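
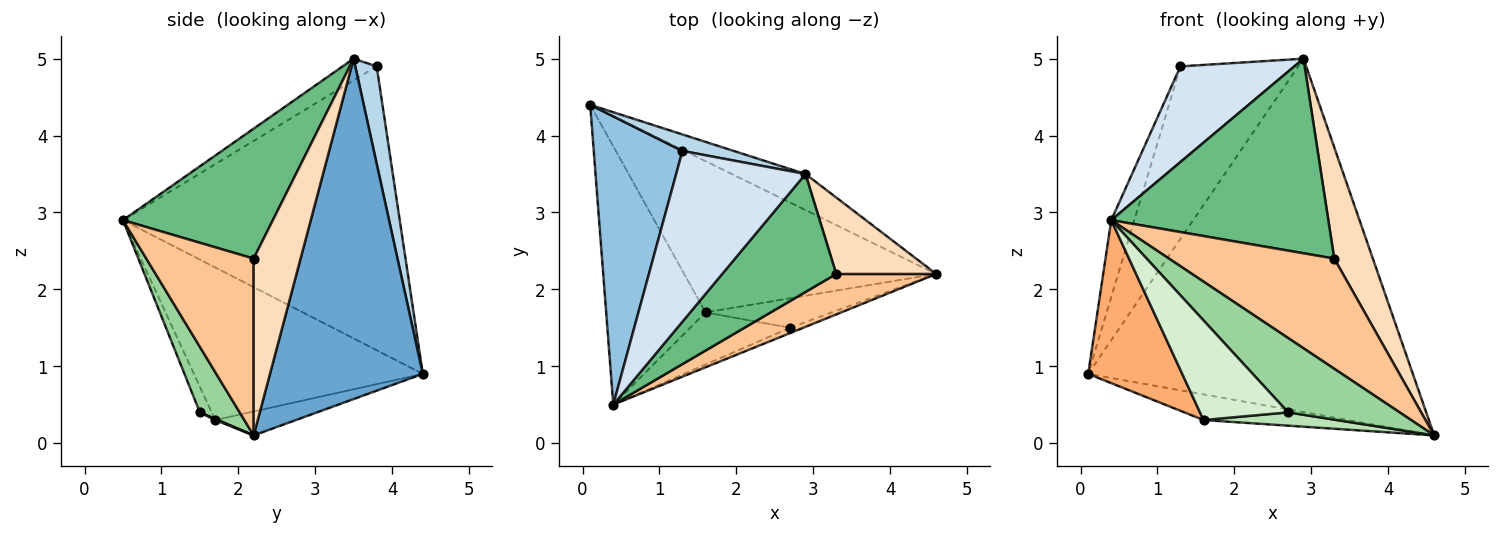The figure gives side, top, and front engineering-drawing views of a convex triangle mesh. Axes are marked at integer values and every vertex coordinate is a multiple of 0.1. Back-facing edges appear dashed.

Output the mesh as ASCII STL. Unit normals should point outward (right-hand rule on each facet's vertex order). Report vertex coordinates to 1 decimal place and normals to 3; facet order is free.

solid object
 facet normal 0.424 0.901 -0.092
  outer loop
   vertex 2.9 3.5 5.0
   vertex 4.6 2.2 0.1
   vertex 0.1 4.4 0.9
  endloop
 endfacet
 facet normal -0.951 0.079 0.297
  outer loop
   vertex 1.3 3.8 4.9
   vertex 0.1 4.4 0.9
   vertex 0.4 0.5 2.9
  endloop
 endfacet
 facet normal 0.178 0.980 0.094
  outer loop
   vertex 1.3 3.8 4.9
   vertex 2.9 3.5 5.0
   vertex 0.1 4.4 0.9
  endloop
 endfacet
 facet normal -0.145 -0.484 0.863
  outer loop
   vertex 1.3 3.8 4.9
   vertex 0.4 0.5 2.9
   vertex 2.9 3.5 5.0
  endloop
 endfacet
 facet normal -0.093 0.166 -0.982
  outer loop
   vertex 1.6 1.7 0.3
   vertex 0.1 4.4 0.9
   vertex 4.6 2.2 0.1
  endloop
 endfacet
 facet normal -0.792 -0.326 -0.516
  outer loop
   vertex 1.6 1.7 0.3
   vertex 0.4 0.5 2.9
   vertex 0.1 4.4 0.9
  endloop
 endfacet
 facet normal 0.521 -0.802 0.294
  outer loop
   vertex 3.3 2.2 2.4
   vertex 0.4 0.5 2.9
   vertex 4.6 2.2 0.1
  endloop
 endfacet
 facet normal 0.708 -0.582 0.400
  outer loop
   vertex 3.3 2.2 2.4
   vertex 4.6 2.2 0.1
   vertex 2.9 3.5 5.0
  endloop
 endfacet
 facet normal 0.509 -0.736 0.446
  outer loop
   vertex 3.3 2.2 2.4
   vertex 2.9 3.5 5.0
   vertex 0.4 0.5 2.9
  endloop
 endfacet
 facet normal 0.336 -0.940 -0.067
  outer loop
   vertex 2.7 1.5 0.4
   vertex 4.6 2.2 0.1
   vertex 0.4 0.5 2.9
  endloop
 endfacet
 facet normal 0.008 -0.412 -0.911
  outer loop
   vertex 2.7 1.5 0.4
   vertex 1.6 1.7 0.3
   vertex 4.6 2.2 0.1
  endloop
 endfacet
 facet normal -0.118 -0.880 -0.461
  outer loop
   vertex 2.7 1.5 0.4
   vertex 0.4 0.5 2.9
   vertex 1.6 1.7 0.3
  endloop
 endfacet
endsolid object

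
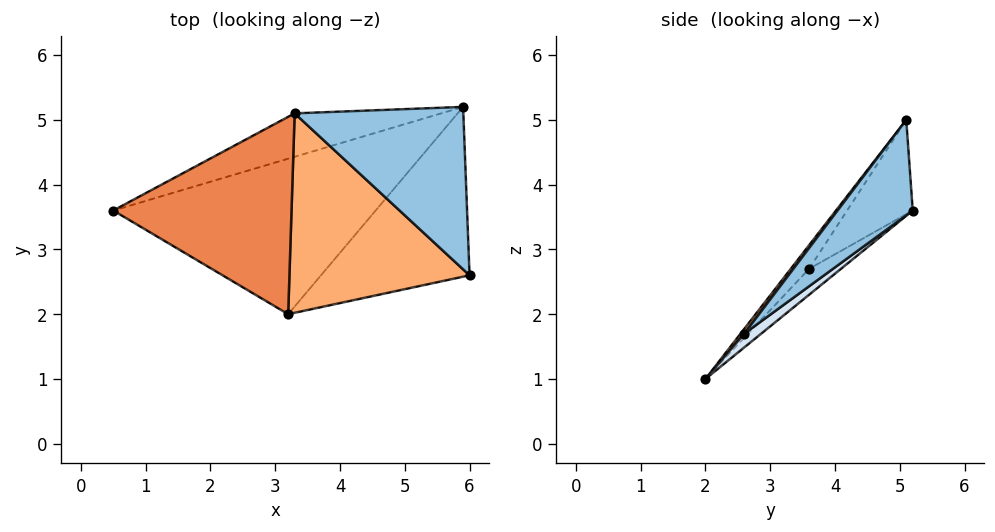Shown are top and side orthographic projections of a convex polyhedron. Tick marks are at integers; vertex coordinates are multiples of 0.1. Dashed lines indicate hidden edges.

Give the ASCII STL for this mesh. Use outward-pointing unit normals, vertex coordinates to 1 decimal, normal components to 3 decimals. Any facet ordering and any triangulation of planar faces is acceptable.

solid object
 facet normal -0.216 0.917 -0.335
  outer loop
   vertex 3.3 5.1 5.0
   vertex 5.9 5.2 3.6
   vertex 0.5 3.6 2.7
  endloop
 endfacet
 facet normal 0.419 -0.525 0.741
  outer loop
   vertex 3.3 5.1 5.0
   vertex 6.0 2.6 1.7
   vertex 5.9 5.2 3.6
  endloop
 endfacet
 facet normal -0.073 0.665 -0.743
  outer loop
   vertex 3.2 2.0 1.0
   vertex 0.5 3.6 2.7
   vertex 5.9 5.2 3.6
  endloop
 endfacet
 facet normal 0.074 0.590 -0.804
  outer loop
   vertex 3.2 2.0 1.0
   vertex 5.9 5.2 3.6
   vertex 6.0 2.6 1.7
  endloop
 endfacet
 facet normal -0.081 -0.787 0.612
  outer loop
   vertex 3.2 2.0 1.0
   vertex 3.3 5.1 5.0
   vertex 0.5 3.6 2.7
  endloop
 endfacet
 facet normal 0.016 -0.791 0.612
  outer loop
   vertex 3.2 2.0 1.0
   vertex 6.0 2.6 1.7
   vertex 3.3 5.1 5.0
  endloop
 endfacet
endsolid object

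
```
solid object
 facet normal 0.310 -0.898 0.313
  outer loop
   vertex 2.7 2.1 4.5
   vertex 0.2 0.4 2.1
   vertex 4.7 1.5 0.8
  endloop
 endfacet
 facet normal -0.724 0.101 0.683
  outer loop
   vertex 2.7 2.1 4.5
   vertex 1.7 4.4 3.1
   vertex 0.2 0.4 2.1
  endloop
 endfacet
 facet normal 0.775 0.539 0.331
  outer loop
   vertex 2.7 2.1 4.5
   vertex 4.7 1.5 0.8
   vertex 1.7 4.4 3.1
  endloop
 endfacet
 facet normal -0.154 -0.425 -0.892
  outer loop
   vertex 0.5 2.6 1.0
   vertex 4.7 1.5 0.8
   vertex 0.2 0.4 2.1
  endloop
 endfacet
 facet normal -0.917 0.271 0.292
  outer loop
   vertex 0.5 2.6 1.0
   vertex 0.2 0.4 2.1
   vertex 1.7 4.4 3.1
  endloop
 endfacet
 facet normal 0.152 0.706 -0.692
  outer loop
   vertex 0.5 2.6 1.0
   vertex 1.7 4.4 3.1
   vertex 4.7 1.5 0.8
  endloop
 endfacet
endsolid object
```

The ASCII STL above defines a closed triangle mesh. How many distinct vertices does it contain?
5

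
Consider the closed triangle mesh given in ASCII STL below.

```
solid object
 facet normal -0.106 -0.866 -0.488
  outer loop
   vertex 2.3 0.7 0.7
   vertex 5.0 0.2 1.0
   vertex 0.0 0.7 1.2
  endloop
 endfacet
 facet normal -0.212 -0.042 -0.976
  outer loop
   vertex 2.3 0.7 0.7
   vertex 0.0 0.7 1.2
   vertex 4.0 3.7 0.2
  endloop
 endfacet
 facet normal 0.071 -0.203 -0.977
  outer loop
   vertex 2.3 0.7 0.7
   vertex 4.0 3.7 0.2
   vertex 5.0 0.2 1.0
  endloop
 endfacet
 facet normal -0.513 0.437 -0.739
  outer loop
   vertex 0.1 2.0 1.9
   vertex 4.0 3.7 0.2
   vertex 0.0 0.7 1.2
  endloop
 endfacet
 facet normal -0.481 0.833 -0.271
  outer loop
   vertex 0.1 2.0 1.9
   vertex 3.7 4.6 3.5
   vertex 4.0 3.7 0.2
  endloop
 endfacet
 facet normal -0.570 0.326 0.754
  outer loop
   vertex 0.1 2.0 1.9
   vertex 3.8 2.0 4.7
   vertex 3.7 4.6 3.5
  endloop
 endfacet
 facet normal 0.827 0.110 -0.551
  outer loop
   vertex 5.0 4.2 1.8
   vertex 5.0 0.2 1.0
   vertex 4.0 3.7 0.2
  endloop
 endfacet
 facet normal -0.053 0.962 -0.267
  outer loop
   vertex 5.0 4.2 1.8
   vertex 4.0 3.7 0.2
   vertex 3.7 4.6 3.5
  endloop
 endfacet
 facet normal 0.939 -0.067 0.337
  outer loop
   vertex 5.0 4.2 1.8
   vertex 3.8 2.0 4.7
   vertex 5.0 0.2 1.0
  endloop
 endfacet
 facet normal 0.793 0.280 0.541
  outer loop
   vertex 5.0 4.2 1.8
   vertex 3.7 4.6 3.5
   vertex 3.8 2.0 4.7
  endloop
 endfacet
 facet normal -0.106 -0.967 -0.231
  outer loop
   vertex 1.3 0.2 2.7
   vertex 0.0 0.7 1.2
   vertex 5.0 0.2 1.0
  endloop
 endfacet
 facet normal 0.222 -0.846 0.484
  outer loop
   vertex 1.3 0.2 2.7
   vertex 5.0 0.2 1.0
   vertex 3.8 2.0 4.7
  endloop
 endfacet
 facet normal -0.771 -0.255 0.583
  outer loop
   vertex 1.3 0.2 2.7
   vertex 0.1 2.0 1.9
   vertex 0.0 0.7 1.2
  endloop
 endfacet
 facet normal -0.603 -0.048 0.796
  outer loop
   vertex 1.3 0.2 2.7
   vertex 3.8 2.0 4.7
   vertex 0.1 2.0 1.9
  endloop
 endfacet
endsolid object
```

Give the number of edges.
21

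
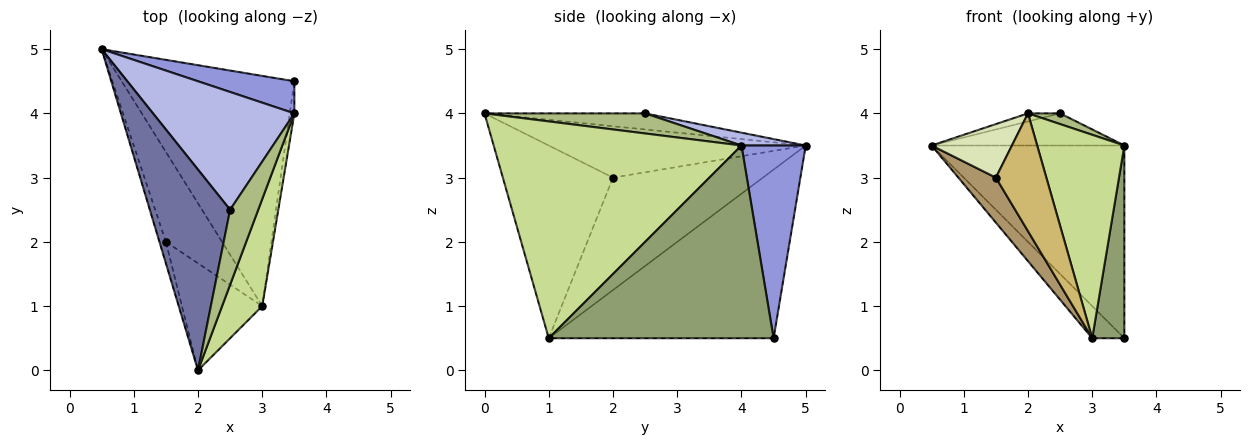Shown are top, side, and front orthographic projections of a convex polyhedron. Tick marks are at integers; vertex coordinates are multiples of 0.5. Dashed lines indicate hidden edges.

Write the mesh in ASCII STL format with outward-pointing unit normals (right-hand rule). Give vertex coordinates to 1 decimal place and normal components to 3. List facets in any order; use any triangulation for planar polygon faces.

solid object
 facet normal -0.196 0.039 0.980
  outer loop
   vertex 2.5 2.5 4.0
   vertex 0.5 5.0 3.5
   vertex 2.0 0.0 4.0
  endloop
 endfacet
 facet normal -0.695 0.099 -0.712
  outer loop
   vertex 3.0 1.0 0.5
   vertex 0.5 5.0 3.5
   vertex 3.5 4.5 0.5
  endloop
 endfacet
 facet normal 0.312 0.937 0.156
  outer loop
   vertex 3.5 4.0 3.5
   vertex 3.5 4.5 0.5
   vertex 0.5 5.0 3.5
  endloop
 endfacet
 facet normal 0.087 0.262 0.961
  outer loop
   vertex 3.5 4.0 3.5
   vertex 0.5 5.0 3.5
   vertex 2.5 2.5 4.0
  endloop
 endfacet
 facet normal 0.990 -0.141 -0.024
  outer loop
   vertex 3.5 4.0 3.5
   vertex 3.0 1.0 0.5
   vertex 3.5 4.5 0.5
  endloop
 endfacet
 facet normal 0.577 -0.115 0.808
  outer loop
   vertex 3.5 4.0 3.5
   vertex 2.5 2.5 4.0
   vertex 2.0 0.0 4.0
  endloop
 endfacet
 facet normal 0.929 -0.327 0.172
  outer loop
   vertex 3.5 4.0 3.5
   vertex 2.0 0.0 4.0
   vertex 3.0 1.0 0.5
  endloop
 endfacet
 facet normal -0.948 -0.296 -0.118
  outer loop
   vertex 1.5 2.0 3.0
   vertex 2.0 0.0 4.0
   vertex 0.5 5.0 3.5
  endloop
 endfacet
 facet normal -0.873 -0.218 -0.436
  outer loop
   vertex 1.5 2.0 3.0
   vertex 0.5 5.0 3.5
   vertex 3.0 1.0 0.5
  endloop
 endfacet
 facet normal -0.850 -0.390 -0.354
  outer loop
   vertex 1.5 2.0 3.0
   vertex 3.0 1.0 0.5
   vertex 2.0 0.0 4.0
  endloop
 endfacet
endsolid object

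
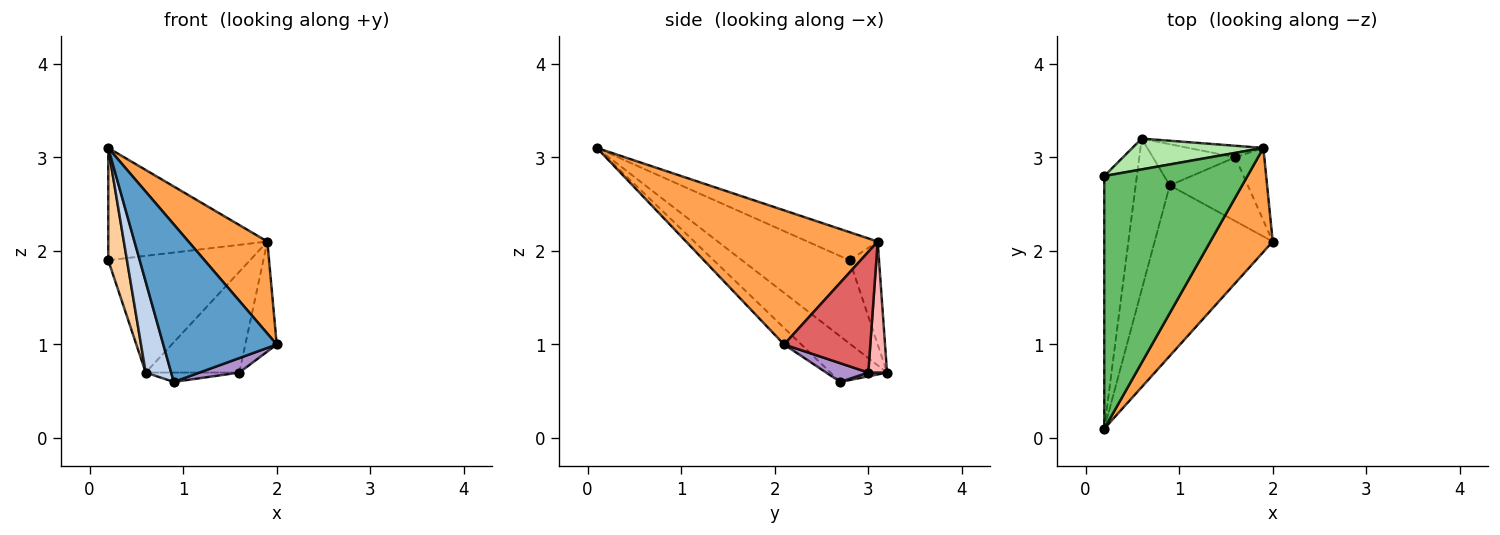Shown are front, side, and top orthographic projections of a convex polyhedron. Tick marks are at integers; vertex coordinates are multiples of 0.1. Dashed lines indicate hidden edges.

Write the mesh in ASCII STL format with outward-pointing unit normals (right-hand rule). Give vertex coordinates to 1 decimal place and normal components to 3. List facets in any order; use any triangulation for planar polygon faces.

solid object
 facet normal -0.102 -0.675 -0.731
  outer loop
   vertex 0.9 2.7 0.6
   vertex 2.0 2.1 1.0
   vertex 0.2 0.1 3.1
  endloop
 endfacet
 facet normal -0.753 -0.339 -0.564
  outer loop
   vertex 0.9 2.7 0.6
   vertex 0.2 0.1 3.1
   vertex 0.6 3.2 0.7
  endloop
 endfacet
 facet normal 0.849 -0.350 0.395
  outer loop
   vertex 1.9 3.1 2.1
   vertex 0.2 0.1 3.1
   vertex 2.0 2.1 1.0
  endloop
 endfacet
 facet normal -0.919 -0.160 -0.360
  outer loop
   vertex 0.2 2.8 1.9
   vertex 0.6 3.2 0.7
   vertex 0.2 0.1 3.1
  endloop
 endfacet
 facet normal -0.176 0.400 0.899
  outer loop
   vertex 0.2 2.8 1.9
   vertex 0.2 0.1 3.1
   vertex 1.9 3.1 2.1
  endloop
 endfacet
 facet normal -0.197 0.948 0.250
  outer loop
   vertex 0.2 2.8 1.9
   vertex 1.9 3.1 2.1
   vertex 0.6 3.2 0.7
  endloop
 endfacet
 facet normal 0.917 0.334 -0.220
  outer loop
   vertex 1.6 3.0 0.7
   vertex 1.9 3.1 2.1
   vertex 2.0 2.1 1.0
  endloop
 endfacet
 facet normal 0.195 0.974 -0.111
  outer loop
   vertex 1.6 3.0 0.7
   vertex 0.6 3.2 0.7
   vertex 1.9 3.1 2.1
  endloop
 endfacet
 facet normal 0.228 -0.215 -0.950
  outer loop
   vertex 1.6 3.0 0.7
   vertex 2.0 2.1 1.0
   vertex 0.9 2.7 0.6
  endloop
 endfacet
 facet normal 0.044 0.221 -0.974
  outer loop
   vertex 1.6 3.0 0.7
   vertex 0.9 2.7 0.6
   vertex 0.6 3.2 0.7
  endloop
 endfacet
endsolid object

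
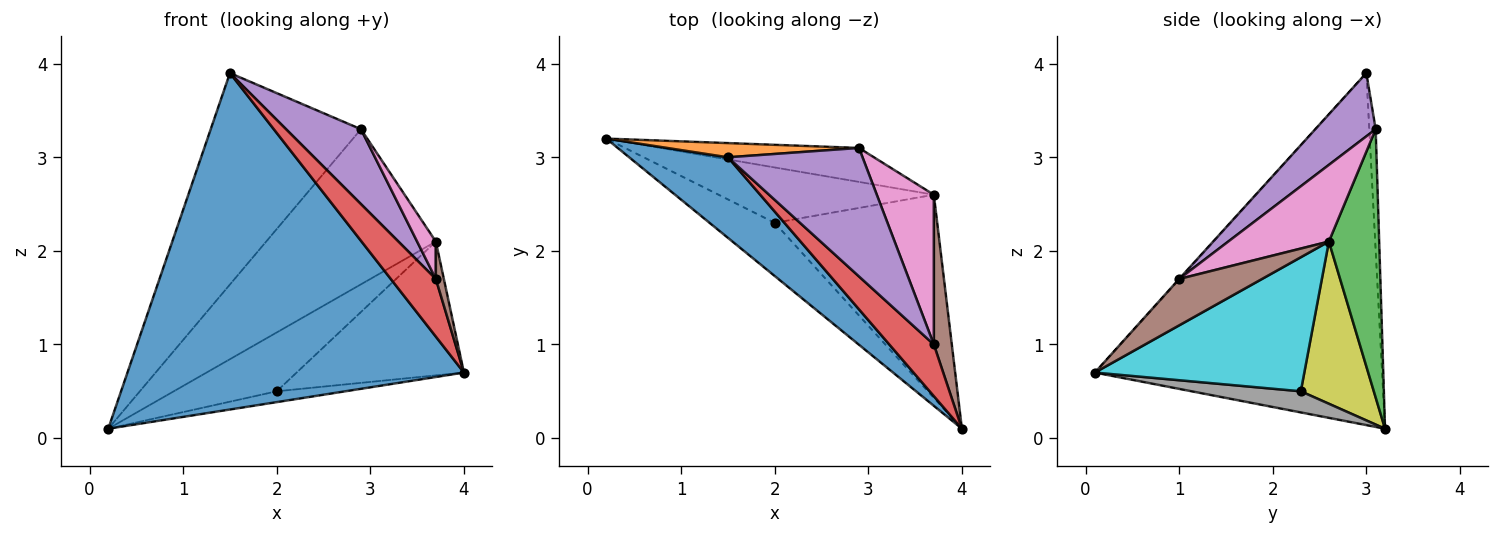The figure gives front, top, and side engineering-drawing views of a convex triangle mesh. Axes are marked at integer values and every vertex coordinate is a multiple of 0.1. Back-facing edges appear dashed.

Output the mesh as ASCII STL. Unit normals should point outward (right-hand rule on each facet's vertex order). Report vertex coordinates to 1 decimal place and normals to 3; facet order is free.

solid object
 facet normal -0.639 -0.748 0.179
  outer loop
   vertex 1.5 3.0 3.9
   vertex 0.2 3.2 0.1
   vertex 4.0 0.1 0.7
  endloop
 endfacet
 facet normal -0.042 0.997 0.067
  outer loop
   vertex 2.9 3.1 3.3
   vertex 0.2 3.2 0.1
   vertex 1.5 3.0 3.9
  endloop
 endfacet
 facet normal 0.278 0.938 -0.205
  outer loop
   vertex 3.7 2.6 2.1
   vertex 0.2 3.2 0.1
   vertex 2.9 3.1 3.3
  endloop
 endfacet
 facet normal -0.010 -0.745 0.667
  outer loop
   vertex 3.7 1.0 1.7
   vertex 1.5 3.0 3.9
   vertex 4.0 0.1 0.7
  endloop
 endfacet
 facet normal 0.376 -0.466 0.800
  outer loop
   vertex 3.7 1.0 1.7
   vertex 2.9 3.1 3.3
   vertex 1.5 3.0 3.9
  endloop
 endfacet
 facet normal 0.929 -0.090 0.360
  outer loop
   vertex 3.7 1.0 1.7
   vertex 4.0 0.1 0.7
   vertex 3.7 2.6 2.1
  endloop
 endfacet
 facet normal 0.793 -0.148 0.590
  outer loop
   vertex 3.7 1.0 1.7
   vertex 3.7 2.6 2.1
   vertex 2.9 3.1 3.3
  endloop
 endfacet
 facet normal 0.303 0.190 -0.934
  outer loop
   vertex 2.0 2.3 0.5
   vertex 4.0 0.1 0.7
   vertex 0.2 3.2 0.1
  endloop
 endfacet
 facet normal 0.459 0.647 -0.609
  outer loop
   vertex 2.0 2.3 0.5
   vertex 0.2 3.2 0.1
   vertex 3.7 2.6 2.1
  endloop
 endfacet
 facet normal 0.567 0.453 -0.688
  outer loop
   vertex 2.0 2.3 0.5
   vertex 3.7 2.6 2.1
   vertex 4.0 0.1 0.7
  endloop
 endfacet
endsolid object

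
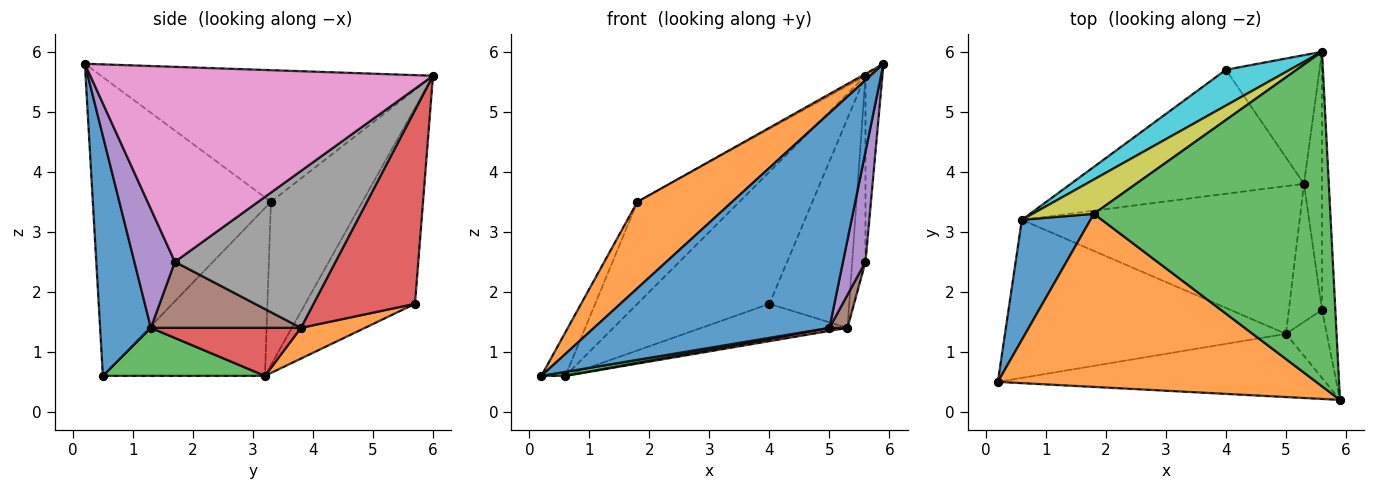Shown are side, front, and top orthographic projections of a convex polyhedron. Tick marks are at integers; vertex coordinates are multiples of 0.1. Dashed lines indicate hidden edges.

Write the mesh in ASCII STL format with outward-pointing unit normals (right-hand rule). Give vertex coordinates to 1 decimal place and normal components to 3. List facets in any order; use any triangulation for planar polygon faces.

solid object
 facet normal 0.203 -0.939 -0.276
  outer loop
   vertex 5.0 1.3 1.4
   vertex 5.9 0.2 5.8
   vertex 0.2 0.5 0.6
  endloop
 endfacet
 facet normal -0.643 -0.342 0.685
  outer loop
   vertex 1.8 3.3 3.5
   vertex 0.2 0.5 0.6
   vertex 5.9 0.2 5.8
  endloop
 endfacet
 facet normal -0.486 0.005 0.874
  outer loop
   vertex 1.8 3.3 3.5
   vertex 5.9 0.2 5.8
   vertex 5.6 6.0 5.6
  endloop
 endfacet
 facet normal 0.735 0.578 -0.355
  outer loop
   vertex 4.0 5.7 1.8
   vertex 5.6 6.0 5.6
   vertex 5.3 3.8 1.4
  endloop
 endfacet
 facet normal 0.837 -0.465 -0.288
  outer loop
   vertex 5.6 1.7 2.5
   vertex 5.9 0.2 5.8
   vertex 5.0 1.3 1.4
  endloop
 endfacet
 facet normal 0.889 -0.107 -0.446
  outer loop
   vertex 5.6 1.7 2.5
   vertex 5.0 1.3 1.4
   vertex 5.3 3.8 1.4
  endloop
 endfacet
 facet normal 0.996 0.049 -0.068
  outer loop
   vertex 5.6 1.7 2.5
   vertex 5.6 6.0 5.6
   vertex 5.9 0.2 5.8
  endloop
 endfacet
 facet normal 0.990 0.082 -0.114
  outer loop
   vertex 5.6 1.7 2.5
   vertex 5.3 3.8 1.4
   vertex 5.6 6.0 5.6
  endloop
 endfacet
 facet normal -0.647 0.722 0.243
  outer loop
   vertex 0.6 3.2 0.6
   vertex 1.8 3.3 3.5
   vertex 5.6 6.0 5.6
  endloop
 endfacet
 facet normal -0.626 0.753 0.204
  outer loop
   vertex 0.6 3.2 0.6
   vertex 5.6 6.0 5.6
   vertex 4.0 5.7 1.8
  endloop
 endfacet
 facet normal -0.917 0.136 0.375
  outer loop
   vertex 0.6 3.2 0.6
   vertex 0.2 0.5 0.6
   vertex 1.8 3.3 3.5
  endloop
 endfacet
 facet normal 0.125 0.286 -0.950
  outer loop
   vertex 0.6 3.2 0.6
   vertex 4.0 5.7 1.8
   vertex 5.3 3.8 1.4
  endloop
 endfacet
 facet normal 0.168 -0.025 -0.985
  outer loop
   vertex 0.6 3.2 0.6
   vertex 5.0 1.3 1.4
   vertex 0.2 0.5 0.6
  endloop
 endfacet
 facet normal 0.170 -0.020 -0.985
  outer loop
   vertex 0.6 3.2 0.6
   vertex 5.3 3.8 1.4
   vertex 5.0 1.3 1.4
  endloop
 endfacet
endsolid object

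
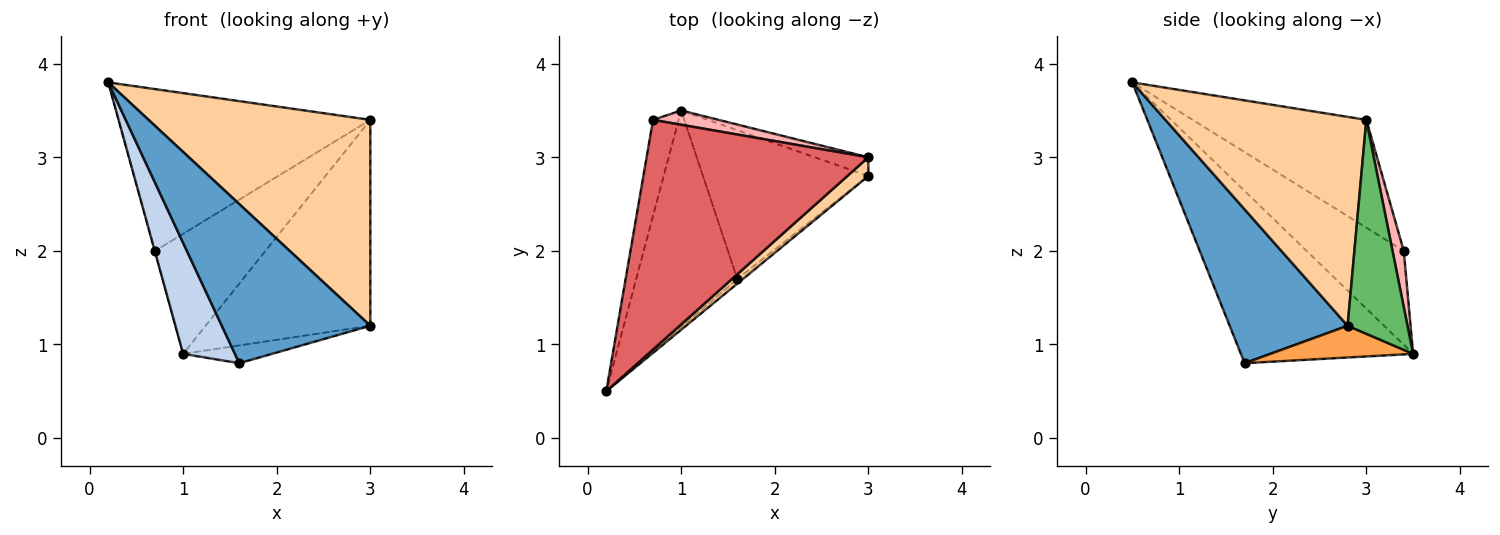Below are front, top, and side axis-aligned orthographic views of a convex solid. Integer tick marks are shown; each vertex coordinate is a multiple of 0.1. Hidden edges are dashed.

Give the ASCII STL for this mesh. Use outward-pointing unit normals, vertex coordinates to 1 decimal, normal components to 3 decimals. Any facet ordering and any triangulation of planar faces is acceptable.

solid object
 facet normal 0.622 -0.783 -0.023
  outer loop
   vertex 1.6 1.7 0.8
   vertex 3.0 2.8 1.2
   vertex 0.2 0.5 3.8
  endloop
 endfacet
 facet normal -0.835 -0.251 -0.490
  outer loop
   vertex 1.6 1.7 0.8
   vertex 0.2 0.5 3.8
   vertex 1.0 3.5 0.9
  endloop
 endfacet
 facet normal 0.187 0.117 -0.975
  outer loop
   vertex 1.6 1.7 0.8
   vertex 1.0 3.5 0.9
   vertex 3.0 2.8 1.2
  endloop
 endfacet
 facet normal 0.670 -0.739 0.067
  outer loop
   vertex 3.0 3.0 3.4
   vertex 0.2 0.5 3.8
   vertex 3.0 2.8 1.2
  endloop
 endfacet
 facet normal 0.341 0.936 -0.085
  outer loop
   vertex 3.0 3.0 3.4
   vertex 3.0 2.8 1.2
   vertex 1.0 3.5 0.9
  endloop
 endfacet
 facet normal -0.965 0.003 -0.263
  outer loop
   vertex 0.7 3.4 2.0
   vertex 1.0 3.5 0.9
   vertex 0.2 0.5 3.8
  endloop
 endfacet
 facet normal -0.369 0.535 0.760
  outer loop
   vertex 0.7 3.4 2.0
   vertex 0.2 0.5 3.8
   vertex 3.0 3.0 3.4
  endloop
 endfacet
 facet normal 0.100 0.988 0.117
  outer loop
   vertex 0.7 3.4 2.0
   vertex 3.0 3.0 3.4
   vertex 1.0 3.5 0.9
  endloop
 endfacet
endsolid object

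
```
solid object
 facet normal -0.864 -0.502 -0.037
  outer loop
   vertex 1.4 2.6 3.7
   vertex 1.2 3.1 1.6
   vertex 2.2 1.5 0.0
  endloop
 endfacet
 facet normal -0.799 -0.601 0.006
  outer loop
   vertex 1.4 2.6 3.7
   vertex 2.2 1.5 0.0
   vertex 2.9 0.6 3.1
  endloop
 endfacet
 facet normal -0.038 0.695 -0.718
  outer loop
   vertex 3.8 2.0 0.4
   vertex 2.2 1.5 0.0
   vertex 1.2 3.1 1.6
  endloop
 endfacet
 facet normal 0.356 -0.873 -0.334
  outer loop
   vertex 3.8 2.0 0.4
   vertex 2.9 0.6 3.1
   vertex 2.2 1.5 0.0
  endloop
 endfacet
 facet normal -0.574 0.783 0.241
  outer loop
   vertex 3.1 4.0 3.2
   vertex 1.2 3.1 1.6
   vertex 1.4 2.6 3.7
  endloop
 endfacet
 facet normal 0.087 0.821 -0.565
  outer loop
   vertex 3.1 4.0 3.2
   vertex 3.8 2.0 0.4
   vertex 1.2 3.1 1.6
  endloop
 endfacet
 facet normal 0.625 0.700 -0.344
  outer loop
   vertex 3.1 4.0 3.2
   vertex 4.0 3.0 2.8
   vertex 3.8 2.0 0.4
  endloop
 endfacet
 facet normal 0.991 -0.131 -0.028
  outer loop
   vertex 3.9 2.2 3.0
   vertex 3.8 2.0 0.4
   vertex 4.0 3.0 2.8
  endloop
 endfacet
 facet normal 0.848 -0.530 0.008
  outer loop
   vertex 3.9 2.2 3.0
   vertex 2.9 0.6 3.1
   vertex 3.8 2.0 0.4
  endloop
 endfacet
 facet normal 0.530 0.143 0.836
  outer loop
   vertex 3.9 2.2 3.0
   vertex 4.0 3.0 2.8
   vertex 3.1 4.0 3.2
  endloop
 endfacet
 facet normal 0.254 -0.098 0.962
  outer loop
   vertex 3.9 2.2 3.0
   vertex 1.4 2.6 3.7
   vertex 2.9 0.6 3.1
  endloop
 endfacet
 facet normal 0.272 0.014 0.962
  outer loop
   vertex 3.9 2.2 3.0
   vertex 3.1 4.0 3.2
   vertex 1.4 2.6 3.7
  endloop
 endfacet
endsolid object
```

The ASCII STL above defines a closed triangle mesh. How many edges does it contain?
18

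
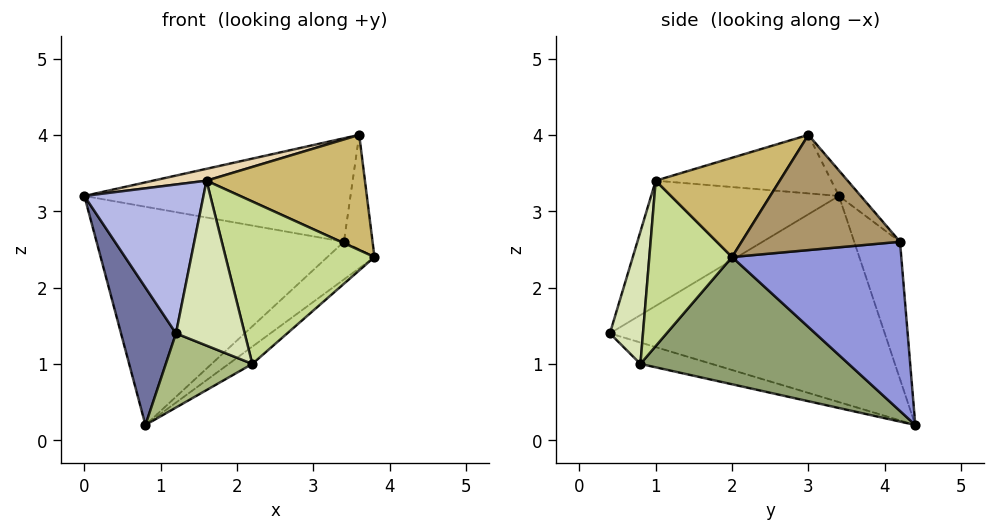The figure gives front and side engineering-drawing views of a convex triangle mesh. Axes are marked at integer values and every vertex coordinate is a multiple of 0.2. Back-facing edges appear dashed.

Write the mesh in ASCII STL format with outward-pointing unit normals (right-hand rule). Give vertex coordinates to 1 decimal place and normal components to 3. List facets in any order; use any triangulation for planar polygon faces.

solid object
 facet normal -0.932 -0.186 -0.311
  outer loop
   vertex 0.8 4.4 0.2
   vertex 1.2 0.4 1.4
   vertex 0.0 3.4 3.2
  endloop
 endfacet
 facet normal -0.175 0.947 0.269
  outer loop
   vertex 3.4 4.2 2.6
   vertex 0.8 4.4 0.2
   vertex 0.0 3.4 3.2
  endloop
 endfacet
 facet normal 0.674 0.188 -0.715
  outer loop
   vertex 3.4 4.2 2.6
   vertex 3.8 2.0 2.4
   vertex 0.8 4.4 0.2
  endloop
 endfacet
 facet normal -0.802 -0.509 0.313
  outer loop
   vertex 1.6 1.0 3.4
   vertex 0.0 3.4 3.2
   vertex 1.2 0.4 1.4
  endloop
 endfacet
 facet normal 0.626 0.071 -0.776
  outer loop
   vertex 2.2 0.8 1.0
   vertex 0.8 4.4 0.2
   vertex 3.8 2.0 2.4
  endloop
 endfacet
 facet normal -0.248 -0.301 -0.921
  outer loop
   vertex 2.2 0.8 1.0
   vertex 1.2 0.4 1.4
   vertex 0.8 4.4 0.2
  endloop
 endfacet
 facet normal 0.477 -0.858 0.191
  outer loop
   vertex 2.2 0.8 1.0
   vertex 3.8 2.0 2.4
   vertex 1.6 1.0 3.4
  endloop
 endfacet
 facet normal 0.427 -0.886 0.181
  outer loop
   vertex 2.2 0.8 1.0
   vertex 1.6 1.0 3.4
   vertex 1.2 0.4 1.4
  endloop
 endfacet
 facet normal 0.984 0.178 0.012
  outer loop
   vertex 3.6 3.0 4.0
   vertex 3.8 2.0 2.4
   vertex 3.4 4.2 2.6
  endloop
 endfacet
 facet normal 0.536 -0.684 0.495
  outer loop
   vertex 3.6 3.0 4.0
   vertex 1.6 1.0 3.4
   vertex 3.8 2.0 2.4
  endloop
 endfacet
 facet normal -0.062 0.753 0.655
  outer loop
   vertex 3.6 3.0 4.0
   vertex 3.4 4.2 2.6
   vertex 0.0 3.4 3.2
  endloop
 endfacet
 facet normal -0.224 -0.068 0.972
  outer loop
   vertex 3.6 3.0 4.0
   vertex 0.0 3.4 3.2
   vertex 1.6 1.0 3.4
  endloop
 endfacet
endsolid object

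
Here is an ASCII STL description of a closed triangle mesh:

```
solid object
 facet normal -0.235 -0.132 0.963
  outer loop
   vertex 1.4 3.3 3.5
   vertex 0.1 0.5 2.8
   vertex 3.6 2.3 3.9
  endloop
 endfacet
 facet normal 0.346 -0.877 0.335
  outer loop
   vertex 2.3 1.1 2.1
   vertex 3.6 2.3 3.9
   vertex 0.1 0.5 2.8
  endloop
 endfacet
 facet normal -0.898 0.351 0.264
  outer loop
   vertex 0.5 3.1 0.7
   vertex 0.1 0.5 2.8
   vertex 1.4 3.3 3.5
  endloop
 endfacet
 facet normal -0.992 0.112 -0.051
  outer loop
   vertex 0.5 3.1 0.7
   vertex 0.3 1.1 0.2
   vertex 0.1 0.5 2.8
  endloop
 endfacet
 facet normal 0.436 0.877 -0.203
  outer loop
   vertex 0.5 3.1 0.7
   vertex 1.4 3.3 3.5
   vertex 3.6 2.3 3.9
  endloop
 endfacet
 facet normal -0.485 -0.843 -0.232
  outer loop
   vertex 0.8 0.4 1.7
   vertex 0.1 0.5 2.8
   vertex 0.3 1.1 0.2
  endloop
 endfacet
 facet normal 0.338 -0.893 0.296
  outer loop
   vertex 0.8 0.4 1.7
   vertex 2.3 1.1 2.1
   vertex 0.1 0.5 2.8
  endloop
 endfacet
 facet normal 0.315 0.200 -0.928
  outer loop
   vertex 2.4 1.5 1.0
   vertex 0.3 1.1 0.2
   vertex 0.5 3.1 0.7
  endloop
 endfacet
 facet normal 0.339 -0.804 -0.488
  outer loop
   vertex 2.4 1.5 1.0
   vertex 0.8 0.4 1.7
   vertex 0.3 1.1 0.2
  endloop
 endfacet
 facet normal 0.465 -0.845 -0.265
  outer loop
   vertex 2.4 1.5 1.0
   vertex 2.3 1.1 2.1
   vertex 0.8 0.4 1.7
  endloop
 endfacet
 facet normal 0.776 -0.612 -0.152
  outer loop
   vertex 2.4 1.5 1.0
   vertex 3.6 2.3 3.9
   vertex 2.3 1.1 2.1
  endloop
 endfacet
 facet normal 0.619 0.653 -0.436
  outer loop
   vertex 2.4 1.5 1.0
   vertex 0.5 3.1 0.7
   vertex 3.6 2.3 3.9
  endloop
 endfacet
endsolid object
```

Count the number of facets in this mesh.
12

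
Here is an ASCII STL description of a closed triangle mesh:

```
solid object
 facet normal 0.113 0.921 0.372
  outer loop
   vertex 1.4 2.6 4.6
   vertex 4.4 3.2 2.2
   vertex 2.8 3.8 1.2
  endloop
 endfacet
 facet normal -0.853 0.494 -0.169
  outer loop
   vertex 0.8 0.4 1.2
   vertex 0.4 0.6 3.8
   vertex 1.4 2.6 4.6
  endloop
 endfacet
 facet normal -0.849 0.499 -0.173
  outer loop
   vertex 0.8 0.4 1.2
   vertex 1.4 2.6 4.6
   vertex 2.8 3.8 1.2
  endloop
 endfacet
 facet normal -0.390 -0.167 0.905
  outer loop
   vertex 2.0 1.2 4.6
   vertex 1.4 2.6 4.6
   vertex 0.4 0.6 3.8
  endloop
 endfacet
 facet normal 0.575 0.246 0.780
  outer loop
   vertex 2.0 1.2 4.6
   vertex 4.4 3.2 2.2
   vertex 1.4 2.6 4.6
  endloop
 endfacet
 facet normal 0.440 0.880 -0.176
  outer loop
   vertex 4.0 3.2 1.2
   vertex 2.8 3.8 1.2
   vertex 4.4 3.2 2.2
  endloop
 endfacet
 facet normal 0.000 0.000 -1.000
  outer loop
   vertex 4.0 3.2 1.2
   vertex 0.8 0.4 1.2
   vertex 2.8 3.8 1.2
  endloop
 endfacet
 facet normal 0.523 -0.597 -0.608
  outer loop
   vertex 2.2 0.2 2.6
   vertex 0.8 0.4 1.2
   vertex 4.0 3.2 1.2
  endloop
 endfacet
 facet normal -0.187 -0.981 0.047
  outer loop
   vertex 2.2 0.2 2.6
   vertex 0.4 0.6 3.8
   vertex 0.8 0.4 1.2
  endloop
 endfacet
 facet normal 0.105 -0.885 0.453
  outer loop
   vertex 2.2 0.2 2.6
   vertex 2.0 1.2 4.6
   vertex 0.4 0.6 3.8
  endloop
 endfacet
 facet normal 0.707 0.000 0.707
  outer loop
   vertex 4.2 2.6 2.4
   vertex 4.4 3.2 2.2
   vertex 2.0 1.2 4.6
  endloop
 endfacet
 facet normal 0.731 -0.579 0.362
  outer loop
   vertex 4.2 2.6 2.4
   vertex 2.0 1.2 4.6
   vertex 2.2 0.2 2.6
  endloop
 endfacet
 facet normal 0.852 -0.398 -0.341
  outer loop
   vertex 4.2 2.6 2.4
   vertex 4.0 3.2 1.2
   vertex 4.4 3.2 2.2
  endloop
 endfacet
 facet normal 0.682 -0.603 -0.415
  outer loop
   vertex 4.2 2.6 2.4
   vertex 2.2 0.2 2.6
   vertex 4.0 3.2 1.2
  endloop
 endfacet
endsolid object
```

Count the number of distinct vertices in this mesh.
9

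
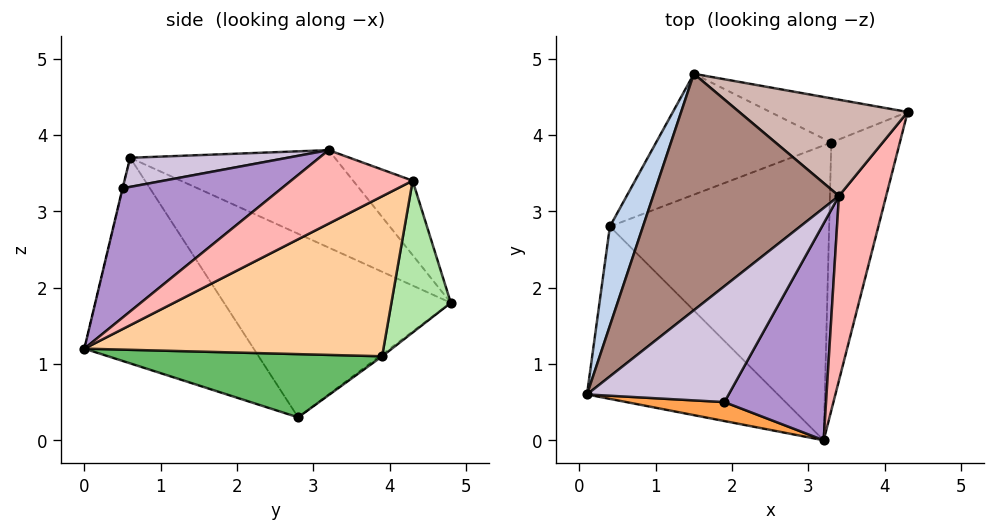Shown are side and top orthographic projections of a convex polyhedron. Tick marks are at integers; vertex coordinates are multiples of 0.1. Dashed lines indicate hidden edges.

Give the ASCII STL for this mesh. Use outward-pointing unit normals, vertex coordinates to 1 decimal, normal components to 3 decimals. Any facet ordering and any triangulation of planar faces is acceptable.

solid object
 facet normal -0.531 -0.689 -0.493
  outer loop
   vertex 0.4 2.8 0.3
   vertex 3.2 0.0 1.2
   vertex 0.1 0.6 3.7
  endloop
 endfacet
 facet normal -0.911 0.378 0.164
  outer loop
   vertex 1.5 4.8 1.8
   vertex 0.4 2.8 0.3
   vertex 0.1 0.6 3.7
  endloop
 endfacet
 facet normal -0.003 -0.973 0.230
  outer loop
   vertex 1.9 0.5 3.3
   vertex 0.1 0.6 3.7
   vertex 3.2 0.0 1.2
  endloop
 endfacet
 facet normal 0.919 -0.034 -0.394
  outer loop
   vertex 3.3 3.9 1.1
   vertex 4.3 4.3 3.4
   vertex 3.2 0.0 1.2
  endloop
 endfacet
 facet normal 0.277 -0.032 -0.960
  outer loop
   vertex 3.3 3.9 1.1
   vertex 3.2 0.0 1.2
   vertex 0.4 2.8 0.3
  endloop
 endfacet
 facet normal 0.331 0.895 -0.300
  outer loop
   vertex 3.3 3.9 1.1
   vertex 1.5 4.8 1.8
   vertex 4.3 4.3 3.4
  endloop
 endfacet
 facet normal -0.009 0.603 -0.798
  outer loop
   vertex 3.3 3.9 1.1
   vertex 0.4 2.8 0.3
   vertex 1.5 4.8 1.8
  endloop
 endfacet
 facet normal 0.755 -0.441 0.485
  outer loop
   vertex 3.4 3.2 3.8
   vertex 3.2 0.0 1.2
   vertex 4.3 4.3 3.4
  endloop
 endfacet
 facet normal 0.689 -0.483 0.541
  outer loop
   vertex 3.4 3.2 3.8
   vertex 1.9 0.5 3.3
   vertex 3.2 0.0 1.2
  endloop
 endfacet
 facet normal 0.193 -0.281 0.940
  outer loop
   vertex 3.4 3.2 3.8
   vertex 0.1 0.6 3.7
   vertex 1.9 0.5 3.3
  endloop
 endfacet
 facet normal -0.406 0.486 0.774
  outer loop
   vertex 3.4 3.2 3.8
   vertex 1.5 4.8 1.8
   vertex 0.1 0.6 3.7
  endloop
 endfacet
 facet normal -0.337 0.553 0.762
  outer loop
   vertex 3.4 3.2 3.8
   vertex 4.3 4.3 3.4
   vertex 1.5 4.8 1.8
  endloop
 endfacet
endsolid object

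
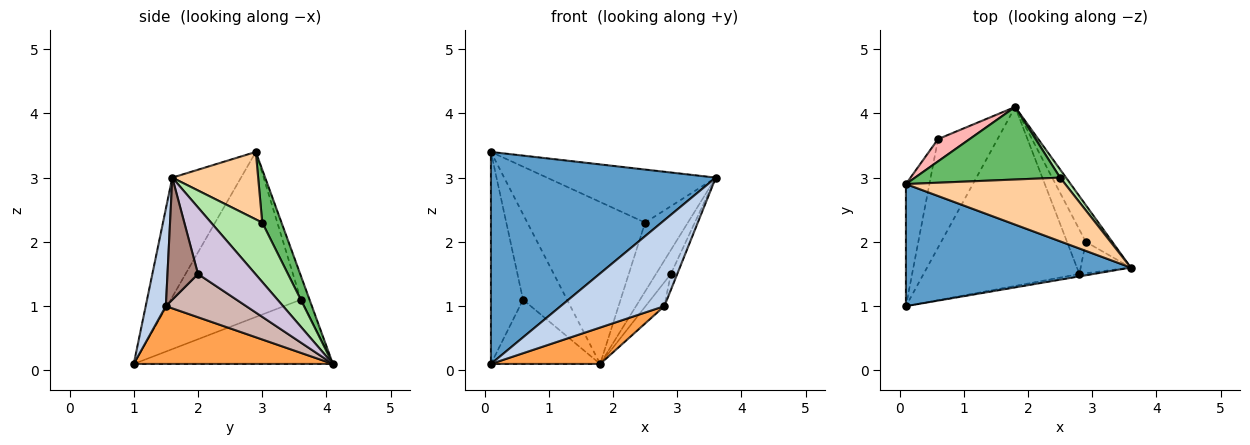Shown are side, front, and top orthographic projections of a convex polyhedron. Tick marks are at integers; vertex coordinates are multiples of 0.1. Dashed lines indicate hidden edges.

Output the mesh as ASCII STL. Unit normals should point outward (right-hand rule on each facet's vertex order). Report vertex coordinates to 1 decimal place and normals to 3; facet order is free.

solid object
 facet normal -0.256 -0.838 0.482
  outer loop
   vertex 0.1 1.0 0.1
   vertex 3.6 1.6 3.0
   vertex 0.1 2.9 3.4
  endloop
 endfacet
 facet normal 0.191 -0.981 -0.027
  outer loop
   vertex 2.8 1.5 1.0
   vertex 3.6 1.6 3.0
   vertex 0.1 1.0 0.1
  endloop
 endfacet
 facet normal 0.342 -0.187 -0.921
  outer loop
   vertex 2.8 1.5 1.0
   vertex 0.1 1.0 0.1
   vertex 1.8 4.1 0.1
  endloop
 endfacet
 facet normal 0.310 0.609 0.731
  outer loop
   vertex 2.5 3.0 2.3
   vertex 0.1 2.9 3.4
   vertex 3.6 1.6 3.0
  endloop
 endfacet
 facet normal 0.148 0.903 0.404
  outer loop
   vertex 2.5 3.0 2.3
   vertex 1.8 4.1 0.1
   vertex 0.1 2.9 3.4
  endloop
 endfacet
 facet normal 0.765 0.639 0.076
  outer loop
   vertex 2.5 3.0 2.3
   vertex 3.6 1.6 3.0
   vertex 1.8 4.1 0.1
  endloop
 endfacet
 facet normal -0.962 0.238 -0.137
  outer loop
   vertex 0.6 3.6 1.1
   vertex 0.1 1.0 0.1
   vertex 0.1 2.9 3.4
  endloop
 endfacet
 facet normal -0.189 0.950 0.248
  outer loop
   vertex 0.6 3.6 1.1
   vertex 0.1 2.9 3.4
   vertex 1.8 4.1 0.1
  endloop
 endfacet
 facet normal -0.681 0.373 -0.630
  outer loop
   vertex 0.6 3.6 1.1
   vertex 1.8 4.1 0.1
   vertex 0.1 1.0 0.1
  endloop
 endfacet
 facet normal 0.903 0.234 -0.359
  outer loop
   vertex 2.9 2.0 1.5
   vertex 1.8 4.1 0.1
   vertex 3.6 1.6 3.0
  endloop
 endfacet
 facet normal 0.908 0.191 -0.373
  outer loop
   vertex 2.9 2.0 1.5
   vertex 3.6 1.6 3.0
   vertex 2.8 1.5 1.0
  endloop
 endfacet
 facet normal 0.897 0.210 -0.389
  outer loop
   vertex 2.9 2.0 1.5
   vertex 2.8 1.5 1.0
   vertex 1.8 4.1 0.1
  endloop
 endfacet
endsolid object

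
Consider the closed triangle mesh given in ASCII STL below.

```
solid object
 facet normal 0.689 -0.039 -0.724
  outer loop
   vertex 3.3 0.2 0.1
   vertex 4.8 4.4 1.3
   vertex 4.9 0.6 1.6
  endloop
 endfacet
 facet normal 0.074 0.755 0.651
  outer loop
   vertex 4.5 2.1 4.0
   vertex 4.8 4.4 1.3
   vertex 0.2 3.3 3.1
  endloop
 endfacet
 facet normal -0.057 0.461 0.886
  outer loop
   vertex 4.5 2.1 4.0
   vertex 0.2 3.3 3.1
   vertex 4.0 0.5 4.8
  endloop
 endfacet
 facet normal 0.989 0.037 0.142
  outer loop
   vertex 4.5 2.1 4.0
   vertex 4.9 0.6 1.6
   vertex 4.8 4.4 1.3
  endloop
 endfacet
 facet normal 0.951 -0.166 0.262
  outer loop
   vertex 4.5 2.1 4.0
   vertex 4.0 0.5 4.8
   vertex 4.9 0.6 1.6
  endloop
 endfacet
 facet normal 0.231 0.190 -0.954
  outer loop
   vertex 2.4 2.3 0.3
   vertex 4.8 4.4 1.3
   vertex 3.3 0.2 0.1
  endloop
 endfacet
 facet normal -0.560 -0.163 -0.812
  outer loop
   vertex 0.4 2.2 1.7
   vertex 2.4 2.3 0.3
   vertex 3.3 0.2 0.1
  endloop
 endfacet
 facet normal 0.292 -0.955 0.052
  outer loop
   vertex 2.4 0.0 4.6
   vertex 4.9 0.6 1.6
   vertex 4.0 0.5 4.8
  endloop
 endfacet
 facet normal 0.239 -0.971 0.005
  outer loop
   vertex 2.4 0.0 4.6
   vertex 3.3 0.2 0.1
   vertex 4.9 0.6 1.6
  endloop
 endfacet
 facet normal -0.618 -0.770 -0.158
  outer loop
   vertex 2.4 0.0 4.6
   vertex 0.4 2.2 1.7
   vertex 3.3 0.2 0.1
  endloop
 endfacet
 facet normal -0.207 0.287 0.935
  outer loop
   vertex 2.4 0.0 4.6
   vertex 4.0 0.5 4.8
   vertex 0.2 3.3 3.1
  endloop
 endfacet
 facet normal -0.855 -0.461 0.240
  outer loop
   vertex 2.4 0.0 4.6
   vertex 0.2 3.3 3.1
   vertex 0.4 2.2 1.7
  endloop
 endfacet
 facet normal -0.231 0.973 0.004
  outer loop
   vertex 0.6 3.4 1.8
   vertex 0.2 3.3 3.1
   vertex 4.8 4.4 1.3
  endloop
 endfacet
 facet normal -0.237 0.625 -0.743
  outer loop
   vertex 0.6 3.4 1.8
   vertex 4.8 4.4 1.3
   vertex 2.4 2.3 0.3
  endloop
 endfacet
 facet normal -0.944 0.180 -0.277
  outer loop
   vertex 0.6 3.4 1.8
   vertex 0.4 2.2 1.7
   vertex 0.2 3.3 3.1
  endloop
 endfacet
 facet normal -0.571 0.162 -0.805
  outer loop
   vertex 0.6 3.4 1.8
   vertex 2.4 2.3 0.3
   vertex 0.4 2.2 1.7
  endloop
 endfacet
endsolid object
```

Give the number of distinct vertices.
10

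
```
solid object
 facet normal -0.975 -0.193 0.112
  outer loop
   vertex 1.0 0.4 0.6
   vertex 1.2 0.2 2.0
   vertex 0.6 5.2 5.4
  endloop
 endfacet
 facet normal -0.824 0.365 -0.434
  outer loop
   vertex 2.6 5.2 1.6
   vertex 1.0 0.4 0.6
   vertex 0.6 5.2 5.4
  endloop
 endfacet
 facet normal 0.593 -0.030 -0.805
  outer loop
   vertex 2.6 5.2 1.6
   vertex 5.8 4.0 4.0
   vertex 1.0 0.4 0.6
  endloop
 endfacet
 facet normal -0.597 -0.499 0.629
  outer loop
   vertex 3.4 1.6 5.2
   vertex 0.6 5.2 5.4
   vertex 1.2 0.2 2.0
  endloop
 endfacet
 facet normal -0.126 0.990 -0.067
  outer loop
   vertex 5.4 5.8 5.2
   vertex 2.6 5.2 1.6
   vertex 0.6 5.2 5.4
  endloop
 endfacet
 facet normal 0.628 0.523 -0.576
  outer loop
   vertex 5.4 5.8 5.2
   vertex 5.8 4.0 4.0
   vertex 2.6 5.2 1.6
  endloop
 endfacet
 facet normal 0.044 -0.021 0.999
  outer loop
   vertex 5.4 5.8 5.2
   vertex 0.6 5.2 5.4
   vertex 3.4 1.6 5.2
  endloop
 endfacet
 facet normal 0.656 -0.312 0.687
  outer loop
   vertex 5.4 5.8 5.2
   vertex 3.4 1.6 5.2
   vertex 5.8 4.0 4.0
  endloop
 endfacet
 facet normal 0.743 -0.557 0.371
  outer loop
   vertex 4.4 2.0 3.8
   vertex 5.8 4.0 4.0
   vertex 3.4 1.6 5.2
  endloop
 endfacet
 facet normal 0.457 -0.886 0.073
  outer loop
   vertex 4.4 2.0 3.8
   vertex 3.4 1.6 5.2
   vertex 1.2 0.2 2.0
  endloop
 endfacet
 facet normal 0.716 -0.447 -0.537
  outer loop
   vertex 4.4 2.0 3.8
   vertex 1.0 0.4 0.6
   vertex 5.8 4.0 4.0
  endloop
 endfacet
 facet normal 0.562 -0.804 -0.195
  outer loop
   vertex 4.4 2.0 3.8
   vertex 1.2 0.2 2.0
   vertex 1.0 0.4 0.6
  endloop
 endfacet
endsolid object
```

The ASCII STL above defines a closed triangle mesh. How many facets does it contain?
12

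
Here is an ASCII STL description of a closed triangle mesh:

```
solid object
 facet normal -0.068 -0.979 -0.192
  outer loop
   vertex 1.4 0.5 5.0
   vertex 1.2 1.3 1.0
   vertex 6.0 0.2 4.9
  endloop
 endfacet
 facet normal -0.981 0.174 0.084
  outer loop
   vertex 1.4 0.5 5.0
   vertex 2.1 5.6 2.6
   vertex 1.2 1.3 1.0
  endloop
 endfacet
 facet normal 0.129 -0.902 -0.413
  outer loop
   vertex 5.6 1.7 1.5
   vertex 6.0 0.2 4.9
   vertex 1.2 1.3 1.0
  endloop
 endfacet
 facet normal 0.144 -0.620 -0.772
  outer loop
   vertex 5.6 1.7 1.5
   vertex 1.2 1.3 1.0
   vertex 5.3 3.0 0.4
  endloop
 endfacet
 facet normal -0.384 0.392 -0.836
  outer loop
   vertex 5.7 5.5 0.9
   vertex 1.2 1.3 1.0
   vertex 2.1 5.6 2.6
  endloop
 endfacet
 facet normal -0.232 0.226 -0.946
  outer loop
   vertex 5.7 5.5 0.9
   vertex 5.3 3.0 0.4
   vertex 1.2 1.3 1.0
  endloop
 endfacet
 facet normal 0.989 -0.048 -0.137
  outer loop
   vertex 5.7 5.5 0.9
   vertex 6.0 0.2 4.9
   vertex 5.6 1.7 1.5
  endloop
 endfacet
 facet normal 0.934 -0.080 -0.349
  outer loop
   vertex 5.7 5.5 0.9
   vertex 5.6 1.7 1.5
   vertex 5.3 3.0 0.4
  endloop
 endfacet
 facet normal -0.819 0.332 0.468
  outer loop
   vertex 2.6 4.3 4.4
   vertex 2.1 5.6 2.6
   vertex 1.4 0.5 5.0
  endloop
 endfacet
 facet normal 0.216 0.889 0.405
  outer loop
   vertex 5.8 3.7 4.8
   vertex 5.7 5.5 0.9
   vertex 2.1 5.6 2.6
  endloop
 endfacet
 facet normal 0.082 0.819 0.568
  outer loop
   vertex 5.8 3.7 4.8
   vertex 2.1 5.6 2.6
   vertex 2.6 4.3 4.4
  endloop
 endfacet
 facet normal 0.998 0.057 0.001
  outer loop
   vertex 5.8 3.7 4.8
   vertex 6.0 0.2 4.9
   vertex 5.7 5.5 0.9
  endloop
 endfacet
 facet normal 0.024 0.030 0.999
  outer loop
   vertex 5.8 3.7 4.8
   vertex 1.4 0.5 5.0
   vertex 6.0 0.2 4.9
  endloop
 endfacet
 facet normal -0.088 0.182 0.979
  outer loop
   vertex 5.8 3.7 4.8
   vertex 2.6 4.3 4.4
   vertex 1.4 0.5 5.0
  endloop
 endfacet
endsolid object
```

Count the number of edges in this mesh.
21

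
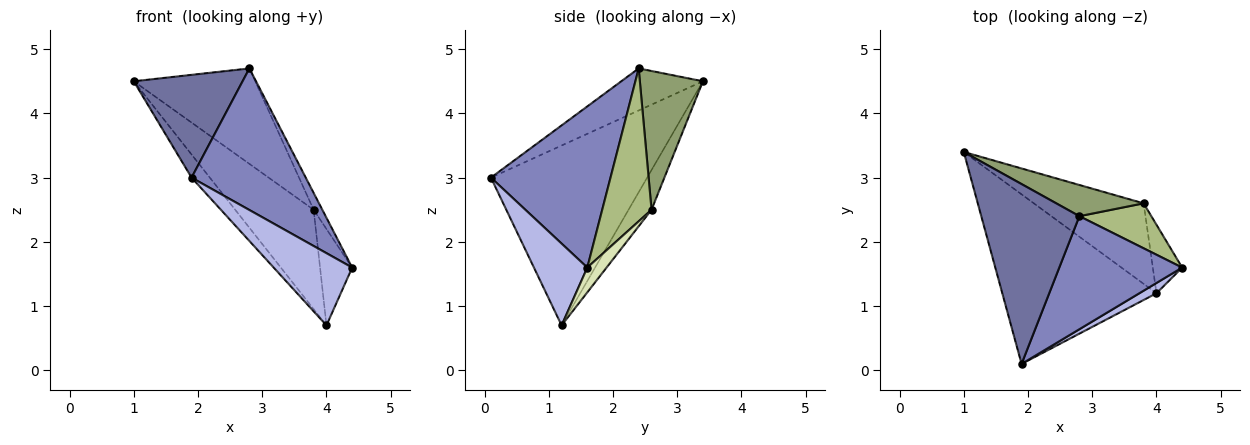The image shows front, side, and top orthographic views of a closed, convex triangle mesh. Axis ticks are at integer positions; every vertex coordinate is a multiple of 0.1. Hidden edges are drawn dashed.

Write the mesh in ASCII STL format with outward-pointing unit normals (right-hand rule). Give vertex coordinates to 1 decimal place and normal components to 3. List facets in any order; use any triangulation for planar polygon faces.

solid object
 facet normal -0.349 -0.465 0.814
  outer loop
   vertex 2.8 2.4 4.7
   vertex 1.0 3.4 4.5
   vertex 1.9 0.1 3.0
  endloop
 endfacet
 facet normal 0.633 -0.605 0.483
  outer loop
   vertex 2.8 2.4 4.7
   vertex 1.9 0.1 3.0
   vertex 4.4 1.6 1.6
  endloop
 endfacet
 facet normal -0.756 0.088 -0.648
  outer loop
   vertex 4.0 1.2 0.7
   vertex 1.9 0.1 3.0
   vertex 1.0 3.4 4.5
  endloop
 endfacet
 facet normal 0.558 -0.821 0.117
  outer loop
   vertex 4.0 1.2 0.7
   vertex 4.4 1.6 1.6
   vertex 1.9 0.1 3.0
  endloop
 endfacet
 facet normal 0.443 0.852 0.279
  outer loop
   vertex 3.8 2.6 2.5
   vertex 1.0 3.4 4.5
   vertex 2.8 2.4 4.7
  endloop
 endfacet
 facet normal 0.894 0.158 0.420
  outer loop
   vertex 3.8 2.6 2.5
   vertex 2.8 2.4 4.7
   vertex 4.4 1.6 1.6
  endloop
 endfacet
 facet normal -0.222 0.758 -0.614
  outer loop
   vertex 3.8 2.6 2.5
   vertex 4.0 1.2 0.7
   vertex 1.0 3.4 4.5
  endloop
 endfacet
 facet normal 0.439 0.732 -0.521
  outer loop
   vertex 3.8 2.6 2.5
   vertex 4.4 1.6 1.6
   vertex 4.0 1.2 0.7
  endloop
 endfacet
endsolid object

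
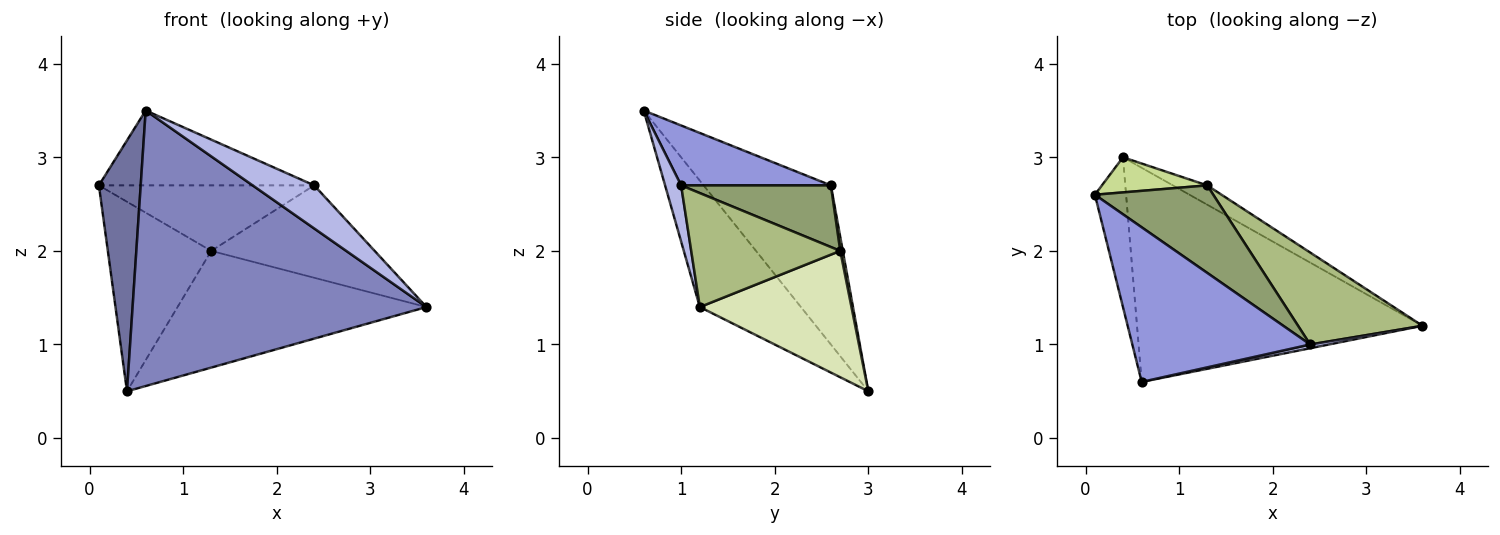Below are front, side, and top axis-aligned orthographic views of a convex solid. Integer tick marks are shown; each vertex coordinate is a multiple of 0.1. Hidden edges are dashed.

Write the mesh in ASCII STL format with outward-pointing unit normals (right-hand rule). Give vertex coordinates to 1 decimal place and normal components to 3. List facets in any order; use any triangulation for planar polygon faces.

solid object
 facet normal -0.934 -0.307 -0.183
  outer loop
   vertex 0.4 3.0 0.5
   vertex 0.6 0.6 3.5
   vertex 0.1 2.6 2.7
  endloop
 endfacet
 facet normal -0.262 -0.762 -0.592
  outer loop
   vertex 0.4 3.0 0.5
   vertex 3.6 1.2 1.4
   vertex 0.6 0.6 3.5
  endloop
 endfacet
 facet normal 0.290 0.417 0.861
  outer loop
   vertex 2.4 1.0 2.7
   vertex 0.1 2.6 2.7
   vertex 0.6 0.6 3.5
  endloop
 endfacet
 facet normal 0.252 -0.964 0.084
  outer loop
   vertex 2.4 1.0 2.7
   vertex 0.6 0.6 3.5
   vertex 3.6 1.2 1.4
  endloop
 endfacet
 facet normal 0.385 0.553 0.739
  outer loop
   vertex 1.3 2.7 2.0
   vertex 0.1 2.6 2.7
   vertex 2.4 1.0 2.7
  endloop
 endfacet
 facet normal 0.543 0.595 0.593
  outer loop
   vertex 1.3 2.7 2.0
   vertex 2.4 1.0 2.7
   vertex 3.6 1.2 1.4
  endloop
 endfacet
 facet normal 0.024 0.983 0.182
  outer loop
   vertex 1.3 2.7 2.0
   vertex 0.4 3.0 0.5
   vertex 0.1 2.6 2.7
  endloop
 endfacet
 facet normal 0.515 0.846 -0.140
  outer loop
   vertex 1.3 2.7 2.0
   vertex 3.6 1.2 1.4
   vertex 0.4 3.0 0.5
  endloop
 endfacet
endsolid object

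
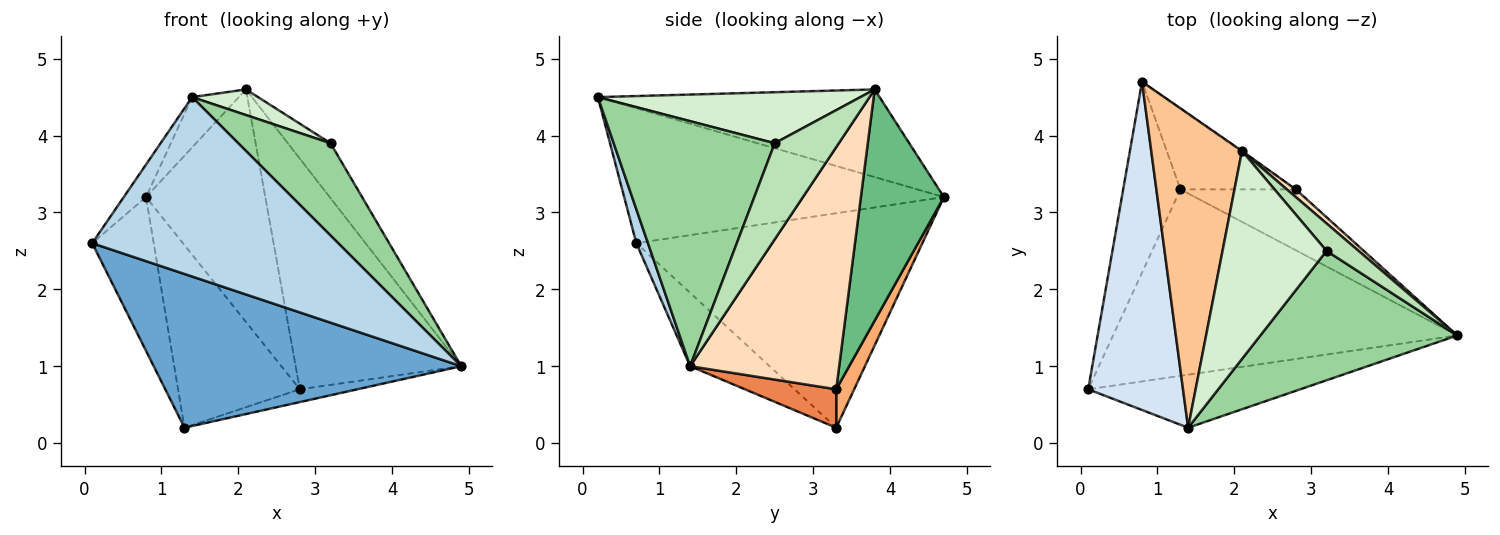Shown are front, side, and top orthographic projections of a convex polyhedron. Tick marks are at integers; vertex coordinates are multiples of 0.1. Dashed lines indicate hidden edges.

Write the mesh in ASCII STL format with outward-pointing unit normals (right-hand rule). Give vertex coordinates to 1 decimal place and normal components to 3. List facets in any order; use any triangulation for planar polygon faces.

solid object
 facet normal -0.162 -0.628 -0.761
  outer loop
   vertex 1.3 3.3 0.2
   vertex 4.9 1.4 1.0
   vertex 0.1 0.7 2.6
  endloop
 endfacet
 facet normal -0.946 0.203 -0.253
  outer loop
   vertex 1.3 3.3 0.2
   vertex 0.1 0.7 2.6
   vertex 0.8 4.7 3.2
  endloop
 endfacet
 facet normal 0.045 -0.958 -0.283
  outer loop
   vertex 1.4 0.2 4.5
   vertex 0.1 0.7 2.6
   vertex 4.9 1.4 1.0
  endloop
 endfacet
 facet normal -0.817 0.057 0.574
  outer loop
   vertex 1.4 0.2 4.5
   vertex 0.8 4.7 3.2
   vertex 0.1 0.7 2.6
  endloop
 endfacet
 facet normal 0.310 0.196 -0.930
  outer loop
   vertex 2.8 3.3 0.7
   vertex 4.9 1.4 1.0
   vertex 1.3 3.3 0.2
  endloop
 endfacet
 facet normal 0.134 0.906 -0.401
  outer loop
   vertex 2.8 3.3 0.7
   vertex 1.3 3.3 0.2
   vertex 0.8 4.7 3.2
  endloop
 endfacet
 facet normal -0.690 0.114 0.714
  outer loop
   vertex 2.1 3.8 4.6
   vertex 0.8 4.7 3.2
   vertex 1.4 0.2 4.5
  endloop
 endfacet
 facet normal 0.669 0.743 0.025
  outer loop
   vertex 2.1 3.8 4.6
   vertex 4.9 1.4 1.0
   vertex 2.8 3.3 0.7
  endloop
 endfacet
 facet normal 0.571 0.821 -0.003
  outer loop
   vertex 2.1 3.8 4.6
   vertex 2.8 3.3 0.7
   vertex 0.8 4.7 3.2
  endloop
 endfacet
 facet normal 0.712 -0.408 0.572
  outer loop
   vertex 3.2 2.5 3.9
   vertex 1.4 0.2 4.5
   vertex 4.9 1.4 1.0
  endloop
 endfacet
 facet normal 0.802 0.535 0.267
  outer loop
   vertex 3.2 2.5 3.9
   vertex 4.9 1.4 1.0
   vertex 2.1 3.8 4.6
  endloop
 endfacet
 facet normal 0.438 -0.110 0.892
  outer loop
   vertex 3.2 2.5 3.9
   vertex 2.1 3.8 4.6
   vertex 1.4 0.2 4.5
  endloop
 endfacet
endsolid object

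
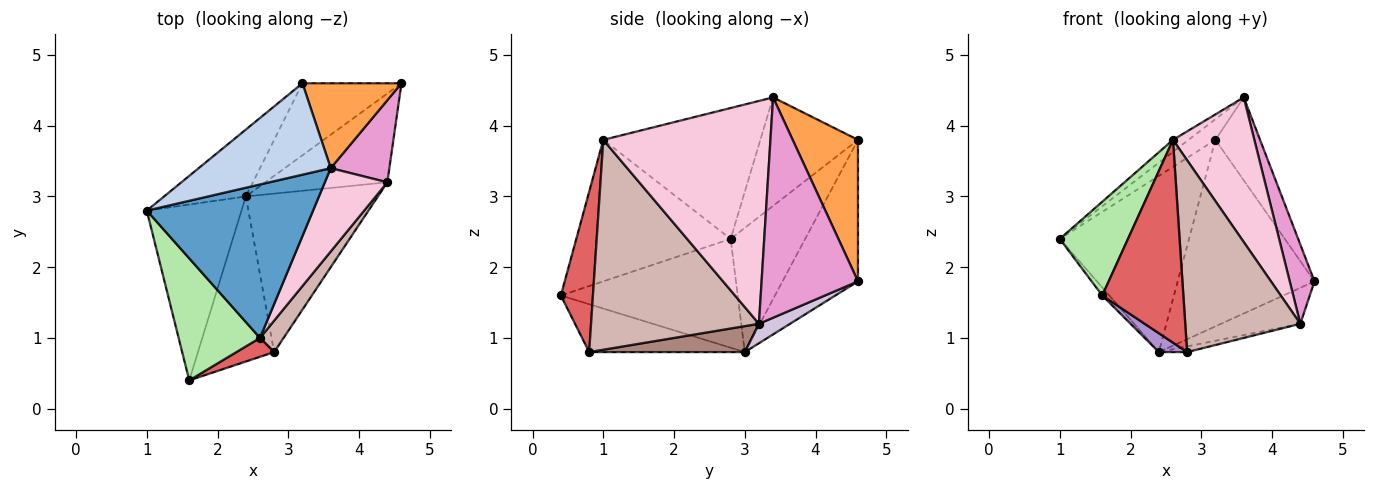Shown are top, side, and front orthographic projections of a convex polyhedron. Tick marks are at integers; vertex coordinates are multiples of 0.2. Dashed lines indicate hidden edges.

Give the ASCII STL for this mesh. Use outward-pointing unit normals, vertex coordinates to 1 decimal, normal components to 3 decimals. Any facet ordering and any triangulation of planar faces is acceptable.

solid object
 facet normal -0.617 0.061 0.784
  outer loop
   vertex 2.6 1.0 3.8
   vertex 3.6 3.4 4.4
   vertex 1.0 2.8 2.4
  endloop
 endfacet
 facet normal -0.625 0.172 0.761
  outer loop
   vertex 3.2 4.6 3.8
   vertex 1.0 2.8 2.4
   vertex 3.6 3.4 4.4
  endloop
 endfacet
 facet normal 0.715 0.488 0.500
  outer loop
   vertex 3.2 4.6 3.8
   vertex 3.6 3.4 4.4
   vertex 4.6 4.6 1.8
  endloop
 endfacet
 facet normal -0.475 0.823 -0.312
  outer loop
   vertex 3.2 4.6 3.8
   vertex 2.4 3.0 0.8
   vertex 1.0 2.8 2.4
  endloop
 endfacet
 facet normal -0.458 0.829 -0.320
  outer loop
   vertex 3.2 4.6 3.8
   vertex 4.6 4.6 1.8
   vertex 2.4 3.0 0.8
  endloop
 endfacet
 facet normal -0.810 -0.358 0.466
  outer loop
   vertex 1.6 0.4 1.6
   vertex 2.6 1.0 3.8
   vertex 1.0 2.8 2.4
  endloop
 endfacet
 facet normal 0.366 -0.927 0.086
  outer loop
   vertex 1.6 0.4 1.6
   vertex 2.8 0.8 0.8
   vertex 2.6 1.0 3.8
  endloop
 endfacet
 facet normal -0.754 0.030 -0.656
  outer loop
   vertex 1.6 0.4 1.6
   vertex 1.0 2.8 2.4
   vertex 2.4 3.0 0.8
  endloop
 endfacet
 facet normal -0.530 -0.096 -0.843
  outer loop
   vertex 1.6 0.4 1.6
   vertex 2.4 3.0 0.8
   vertex 2.8 0.8 0.8
  endloop
 endfacet
 facet normal 0.146 0.372 -0.917
  outer loop
   vertex 4.4 3.2 1.2
   vertex 2.4 3.0 0.8
   vertex 4.6 4.6 1.8
  endloop
 endfacet
 facet normal 0.193 0.035 -0.981
  outer loop
   vertex 4.4 3.2 1.2
   vertex 2.8 0.8 0.8
   vertex 2.4 3.0 0.8
  endloop
 endfacet
 facet normal 0.821 -0.563 0.092
  outer loop
   vertex 4.4 3.2 1.2
   vertex 2.6 1.0 3.8
   vertex 2.8 0.8 0.8
  endloop
 endfacet
 facet normal 0.938 -0.241 0.250
  outer loop
   vertex 4.4 3.2 1.2
   vertex 4.6 4.6 1.8
   vertex 3.6 3.4 4.4
  endloop
 endfacet
 facet normal 0.872 -0.424 0.244
  outer loop
   vertex 4.4 3.2 1.2
   vertex 3.6 3.4 4.4
   vertex 2.6 1.0 3.8
  endloop
 endfacet
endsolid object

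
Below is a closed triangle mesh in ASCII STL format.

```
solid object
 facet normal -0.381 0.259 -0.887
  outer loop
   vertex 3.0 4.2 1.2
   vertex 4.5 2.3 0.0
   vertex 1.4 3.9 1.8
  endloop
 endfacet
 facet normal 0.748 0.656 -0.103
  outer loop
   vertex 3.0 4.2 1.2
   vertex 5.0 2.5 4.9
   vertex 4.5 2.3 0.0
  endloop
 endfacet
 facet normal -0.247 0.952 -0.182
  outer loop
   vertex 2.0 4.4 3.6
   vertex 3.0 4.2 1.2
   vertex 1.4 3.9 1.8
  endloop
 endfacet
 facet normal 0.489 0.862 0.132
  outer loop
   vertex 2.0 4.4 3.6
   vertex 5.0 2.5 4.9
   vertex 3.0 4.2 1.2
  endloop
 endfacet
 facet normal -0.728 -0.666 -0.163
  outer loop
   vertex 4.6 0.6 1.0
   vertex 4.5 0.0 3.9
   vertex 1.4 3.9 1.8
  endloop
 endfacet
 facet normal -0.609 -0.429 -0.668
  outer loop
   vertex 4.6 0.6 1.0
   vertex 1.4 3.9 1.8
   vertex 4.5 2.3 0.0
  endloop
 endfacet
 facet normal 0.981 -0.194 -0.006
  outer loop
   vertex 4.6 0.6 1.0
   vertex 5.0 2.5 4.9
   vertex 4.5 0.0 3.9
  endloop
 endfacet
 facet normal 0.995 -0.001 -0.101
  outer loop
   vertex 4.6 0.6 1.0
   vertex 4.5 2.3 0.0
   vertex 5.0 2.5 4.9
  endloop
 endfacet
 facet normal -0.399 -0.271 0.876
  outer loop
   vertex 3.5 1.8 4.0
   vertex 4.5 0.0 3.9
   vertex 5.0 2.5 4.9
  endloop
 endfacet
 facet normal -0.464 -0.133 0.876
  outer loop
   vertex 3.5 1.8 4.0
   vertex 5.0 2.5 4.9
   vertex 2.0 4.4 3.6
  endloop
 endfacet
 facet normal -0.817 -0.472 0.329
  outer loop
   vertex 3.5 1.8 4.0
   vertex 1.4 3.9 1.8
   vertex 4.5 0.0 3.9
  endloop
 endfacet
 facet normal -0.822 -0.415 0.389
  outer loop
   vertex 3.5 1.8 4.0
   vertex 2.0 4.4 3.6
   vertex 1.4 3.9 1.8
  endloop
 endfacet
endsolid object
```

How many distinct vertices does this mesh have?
8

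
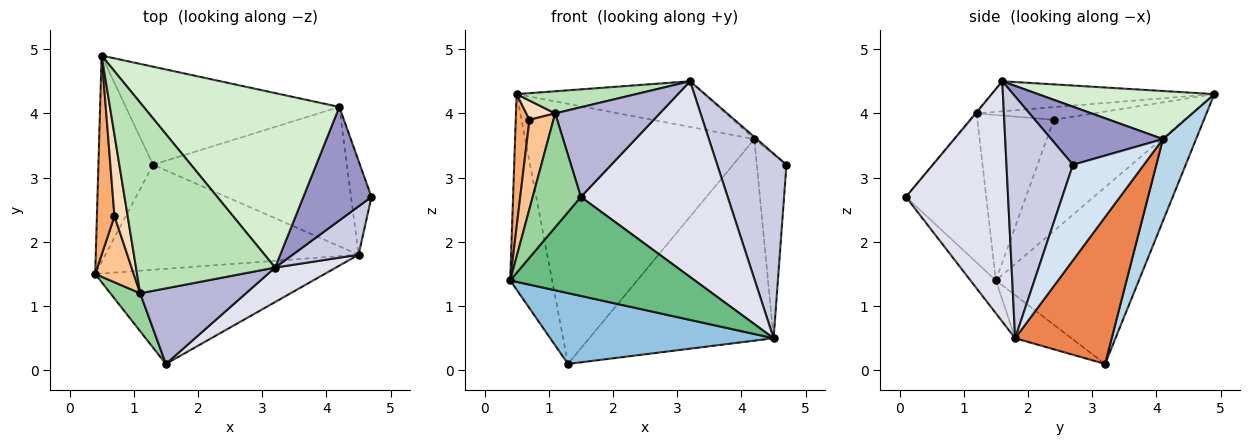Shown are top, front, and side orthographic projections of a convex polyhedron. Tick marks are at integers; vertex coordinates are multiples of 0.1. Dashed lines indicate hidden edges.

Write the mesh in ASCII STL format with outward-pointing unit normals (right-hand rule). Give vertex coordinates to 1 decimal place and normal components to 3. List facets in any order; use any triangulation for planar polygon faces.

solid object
 facet normal -0.920 0.270 -0.284
  outer loop
   vertex 1.3 3.2 0.1
   vertex 0.4 1.5 1.4
   vertex 0.5 4.9 4.3
  endloop
 endfacet
 facet normal -0.140 -0.554 -0.821
  outer loop
   vertex 4.5 1.8 0.5
   vertex 0.4 1.5 1.4
   vertex 1.3 3.2 0.1
  endloop
 endfacet
 facet normal 0.134 0.927 -0.350
  outer loop
   vertex 4.2 4.1 3.6
   vertex 1.3 3.2 0.1
   vertex 0.5 4.9 4.3
  endloop
 endfacet
 facet normal 0.905 0.378 -0.193
  outer loop
   vertex 4.2 4.1 3.6
   vertex 4.7 2.7 3.2
   vertex 4.5 1.8 0.5
  endloop
 endfacet
 facet normal 0.396 0.755 -0.522
  outer loop
   vertex 4.2 4.1 3.6
   vertex 4.5 1.8 0.5
   vertex 1.3 3.2 0.1
  endloop
 endfacet
 facet normal -0.982 -0.103 0.155
  outer loop
   vertex 0.7 2.4 3.9
   vertex 0.5 4.9 4.3
   vertex 0.4 1.5 1.4
  endloop
 endfacet
 facet normal -0.931 -0.292 0.217
  outer loop
   vertex 0.7 2.4 3.9
   vertex 0.4 1.5 1.4
   vertex 1.1 1.2 4.0
  endloop
 endfacet
 facet normal -0.683 -0.168 0.711
  outer loop
   vertex 0.7 2.4 3.9
   vertex 1.1 1.2 4.0
   vertex 0.5 4.9 4.3
  endloop
 endfacet
 facet normal -0.099 -0.718 -0.689
  outer loop
   vertex 1.5 0.1 2.7
   vertex 0.4 1.5 1.4
   vertex 4.5 1.8 0.5
  endloop
 endfacet
 facet normal -0.845 -0.507 0.169
  outer loop
   vertex 1.5 0.1 2.7
   vertex 1.1 1.2 4.0
   vertex 0.4 1.5 1.4
  endloop
 endfacet
 facet normal -0.210 -0.113 0.971
  outer loop
   vertex 3.2 1.6 4.5
   vertex 0.5 4.9 4.3
   vertex 1.1 1.2 4.0
  endloop
 endfacet
 facet normal 0.231 0.246 0.941
  outer loop
   vertex 3.2 1.6 4.5
   vertex 4.2 4.1 3.6
   vertex 0.5 4.9 4.3
  endloop
 endfacet
 facet normal 0.649 0.014 0.761
  outer loop
   vertex 3.2 1.6 4.5
   vertex 4.7 2.7 3.2
   vertex 4.2 4.1 3.6
  endloop
 endfacet
 facet normal -0.008 -0.765 0.645
  outer loop
   vertex 3.2 1.6 4.5
   vertex 1.1 1.2 4.0
   vertex 1.5 0.1 2.7
  endloop
 endfacet
 facet normal 0.681 -0.709 0.186
  outer loop
   vertex 3.2 1.6 4.5
   vertex 4.5 1.8 0.5
   vertex 4.7 2.7 3.2
  endloop
 endfacet
 facet normal 0.565 -0.812 0.143
  outer loop
   vertex 3.2 1.6 4.5
   vertex 1.5 0.1 2.7
   vertex 4.5 1.8 0.5
  endloop
 endfacet
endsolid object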